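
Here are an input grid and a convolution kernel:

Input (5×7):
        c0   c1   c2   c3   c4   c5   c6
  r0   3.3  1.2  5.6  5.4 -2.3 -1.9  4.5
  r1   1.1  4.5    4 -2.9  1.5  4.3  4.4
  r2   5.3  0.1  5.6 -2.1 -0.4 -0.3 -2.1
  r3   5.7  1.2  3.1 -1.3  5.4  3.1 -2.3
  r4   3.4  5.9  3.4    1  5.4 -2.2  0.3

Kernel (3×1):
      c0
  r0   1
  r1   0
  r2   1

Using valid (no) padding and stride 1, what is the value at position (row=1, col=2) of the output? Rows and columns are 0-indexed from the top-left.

The receptive field on the input at this output position is [4 / 5.6 / 3.1]. Elementwise product with the kernel and sum: 4·1 + 3.1·1.

7.1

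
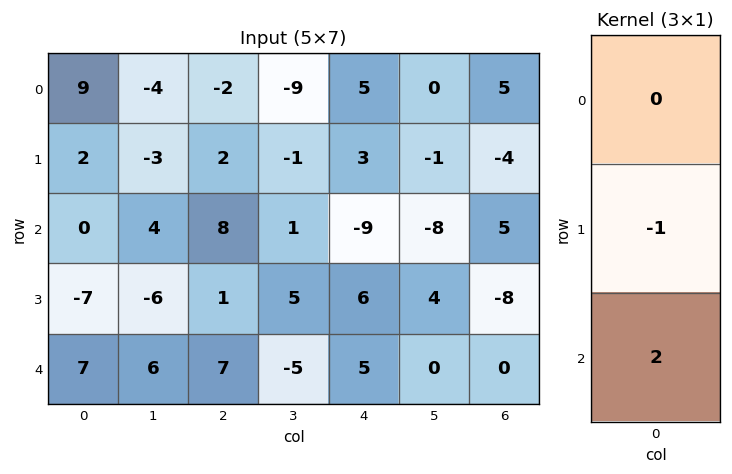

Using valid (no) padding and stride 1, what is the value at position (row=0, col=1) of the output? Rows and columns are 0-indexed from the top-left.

11

The receptive field on the input at this output position is [-4 / -3 / 4]. Elementwise product with the kernel and sum: -3·-1 + 4·2.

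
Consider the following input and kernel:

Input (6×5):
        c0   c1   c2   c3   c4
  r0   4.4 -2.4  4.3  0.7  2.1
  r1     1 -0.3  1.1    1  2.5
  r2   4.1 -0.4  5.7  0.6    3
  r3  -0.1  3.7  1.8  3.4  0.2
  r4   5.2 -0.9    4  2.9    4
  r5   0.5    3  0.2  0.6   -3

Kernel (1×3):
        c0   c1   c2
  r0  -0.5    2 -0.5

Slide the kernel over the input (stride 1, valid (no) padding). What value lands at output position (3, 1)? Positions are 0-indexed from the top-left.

0.05

The receptive field on the input at this output position is [3.7 1.8 3.4]. Elementwise product with the kernel and sum: 3.7·-0.5 + 1.8·2 + 3.4·-0.5.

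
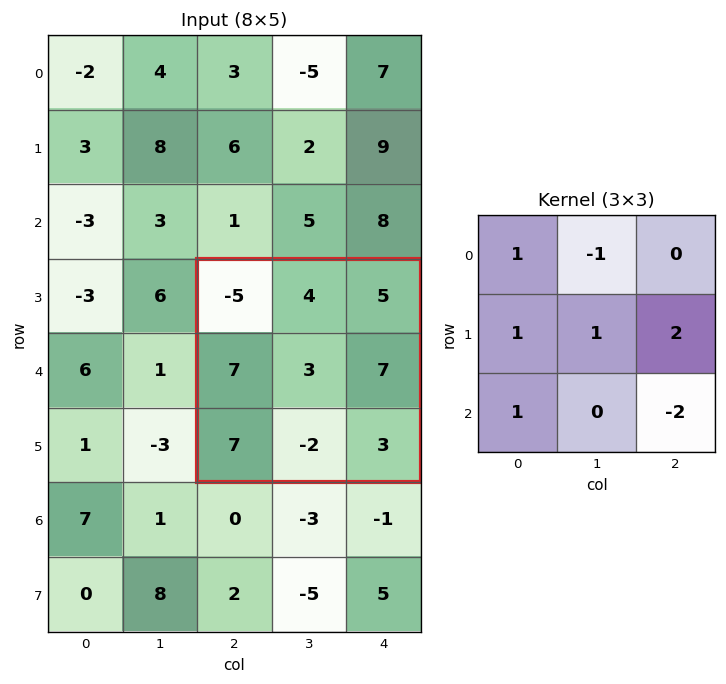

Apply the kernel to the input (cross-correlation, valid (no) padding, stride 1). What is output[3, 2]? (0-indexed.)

The receptive field on the input at this output position is [-5 4 5 / 7 3 7 / 7 -2 3]. Elementwise product with the kernel and sum: -5·1 + 4·-1 + 7·1 + 3·1 + 7·2 + 7·1 + 3·-2.

16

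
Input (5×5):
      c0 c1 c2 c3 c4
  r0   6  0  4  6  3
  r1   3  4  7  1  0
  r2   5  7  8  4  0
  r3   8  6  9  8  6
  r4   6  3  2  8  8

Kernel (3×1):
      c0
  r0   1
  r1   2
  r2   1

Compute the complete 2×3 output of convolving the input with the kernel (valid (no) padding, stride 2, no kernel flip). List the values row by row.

Output[0,0]: The receptive field on the input at this output position is [6 / 3 / 5]. Elementwise product with the kernel and sum: 6·1 + 3·2 + 5·1.
Output[0,1]: The receptive field on the input at this output position is [4 / 7 / 8]. Elementwise product with the kernel and sum: 4·1 + 7·2 + 8·1.

17 26 3
27 28 20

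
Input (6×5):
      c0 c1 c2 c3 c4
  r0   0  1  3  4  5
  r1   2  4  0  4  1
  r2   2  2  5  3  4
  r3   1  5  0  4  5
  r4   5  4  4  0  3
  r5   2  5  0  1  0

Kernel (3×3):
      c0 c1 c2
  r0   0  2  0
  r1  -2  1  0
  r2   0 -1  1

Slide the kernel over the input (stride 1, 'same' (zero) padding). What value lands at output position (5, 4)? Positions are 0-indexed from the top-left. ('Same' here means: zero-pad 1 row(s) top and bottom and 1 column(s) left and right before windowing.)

4

The receptive field on the zero-padded input at this output position is [0 3 0 / 1 0 0 / 0 0 0]. Elementwise product with the kernel and sum: 3·2 + 1·-2 + 0·1 + 0·-1 + 0·1.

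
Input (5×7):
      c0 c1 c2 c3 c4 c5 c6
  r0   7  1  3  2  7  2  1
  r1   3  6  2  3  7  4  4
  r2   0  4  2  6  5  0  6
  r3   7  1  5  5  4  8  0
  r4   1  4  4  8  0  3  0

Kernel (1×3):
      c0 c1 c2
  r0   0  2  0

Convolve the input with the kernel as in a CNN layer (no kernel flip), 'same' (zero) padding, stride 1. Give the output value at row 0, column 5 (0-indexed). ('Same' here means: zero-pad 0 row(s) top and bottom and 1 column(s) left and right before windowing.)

The receptive field on the zero-padded input at this output position is [7 2 1]. Elementwise product with the kernel and sum: 2·2.

4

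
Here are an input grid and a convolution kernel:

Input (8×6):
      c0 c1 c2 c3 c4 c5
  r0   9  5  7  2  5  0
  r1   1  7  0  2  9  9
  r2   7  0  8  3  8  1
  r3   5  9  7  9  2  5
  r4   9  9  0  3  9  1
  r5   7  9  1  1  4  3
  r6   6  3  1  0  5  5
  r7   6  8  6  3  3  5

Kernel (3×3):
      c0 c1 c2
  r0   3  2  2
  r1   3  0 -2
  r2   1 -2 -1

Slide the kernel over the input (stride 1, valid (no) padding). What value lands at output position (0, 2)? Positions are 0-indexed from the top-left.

11

The receptive field on the input at this output position is [7 2 5 / 0 2 9 / 8 3 8]. Elementwise product with the kernel and sum: 7·3 + 2·2 + 5·2 + 0·3 + 9·-2 + 8·1 + 3·-2 + 8·-1.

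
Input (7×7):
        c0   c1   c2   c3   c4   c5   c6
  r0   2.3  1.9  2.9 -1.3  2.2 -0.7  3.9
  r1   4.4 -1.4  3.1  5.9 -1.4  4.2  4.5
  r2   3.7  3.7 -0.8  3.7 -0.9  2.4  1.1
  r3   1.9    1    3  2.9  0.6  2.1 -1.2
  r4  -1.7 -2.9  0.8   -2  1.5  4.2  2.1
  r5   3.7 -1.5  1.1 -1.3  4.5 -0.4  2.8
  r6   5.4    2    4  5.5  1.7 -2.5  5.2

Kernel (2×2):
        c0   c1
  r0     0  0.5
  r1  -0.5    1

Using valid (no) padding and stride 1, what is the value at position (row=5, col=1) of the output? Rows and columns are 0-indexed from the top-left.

3.55

The receptive field on the input at this output position is [-1.5 1.1 / 2 4]. Elementwise product with the kernel and sum: 1.1·0.5 + 2·-0.5 + 4·1.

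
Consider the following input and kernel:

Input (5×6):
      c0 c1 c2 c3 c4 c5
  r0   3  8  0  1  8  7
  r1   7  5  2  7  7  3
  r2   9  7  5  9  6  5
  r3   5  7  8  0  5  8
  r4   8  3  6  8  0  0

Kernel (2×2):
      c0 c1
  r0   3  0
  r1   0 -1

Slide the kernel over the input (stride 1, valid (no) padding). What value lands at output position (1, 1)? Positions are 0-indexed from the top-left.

The receptive field on the input at this output position is [5 2 / 7 5]. Elementwise product with the kernel and sum: 5·3 + 5·-1.

10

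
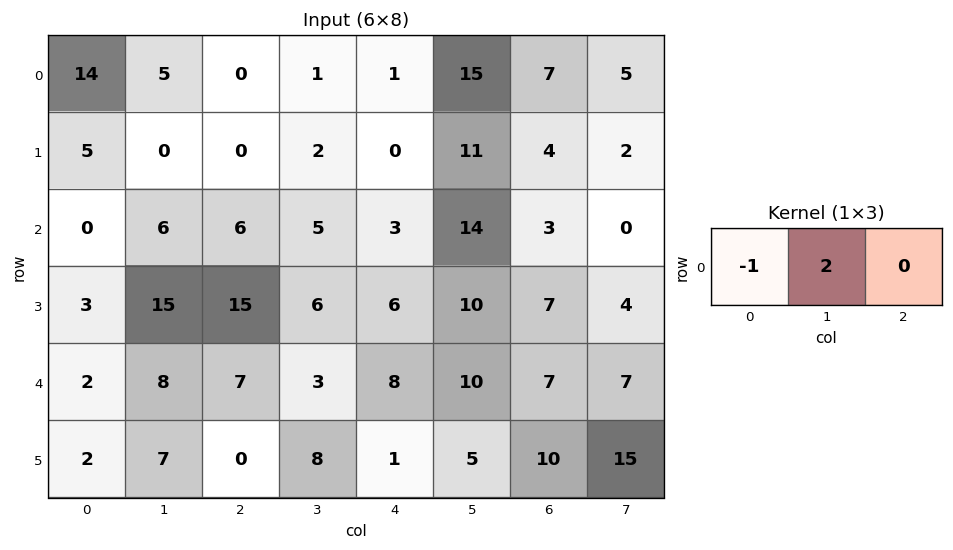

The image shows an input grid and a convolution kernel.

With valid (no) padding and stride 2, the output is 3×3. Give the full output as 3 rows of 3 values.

-4 2 29
12 4 25
14 -1 12

Output[0,0]: The receptive field on the input at this output position is [14 5 0]. Elementwise product with the kernel and sum: 14·-1 + 5·2.
Output[0,1]: The receptive field on the input at this output position is [0 1 1]. Elementwise product with the kernel and sum: 0·-1 + 1·2.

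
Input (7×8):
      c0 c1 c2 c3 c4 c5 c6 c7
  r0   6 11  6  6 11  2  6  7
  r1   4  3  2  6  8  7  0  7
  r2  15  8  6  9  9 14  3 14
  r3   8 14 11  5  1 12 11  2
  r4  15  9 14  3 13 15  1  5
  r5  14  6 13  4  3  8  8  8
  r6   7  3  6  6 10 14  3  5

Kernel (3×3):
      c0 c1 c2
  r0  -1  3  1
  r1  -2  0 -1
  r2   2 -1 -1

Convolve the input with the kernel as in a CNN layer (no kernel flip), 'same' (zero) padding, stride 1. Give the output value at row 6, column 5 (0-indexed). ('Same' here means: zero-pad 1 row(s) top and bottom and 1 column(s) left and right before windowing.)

The receptive field on the zero-padded input at this output position is [3 8 8 / 10 14 3 / 0 0 0]. Elementwise product with the kernel and sum: 3·-1 + 8·3 + 8·1 + 10·-2 + 3·-1 + 0·2 + 0·-1 + 0·-1.

6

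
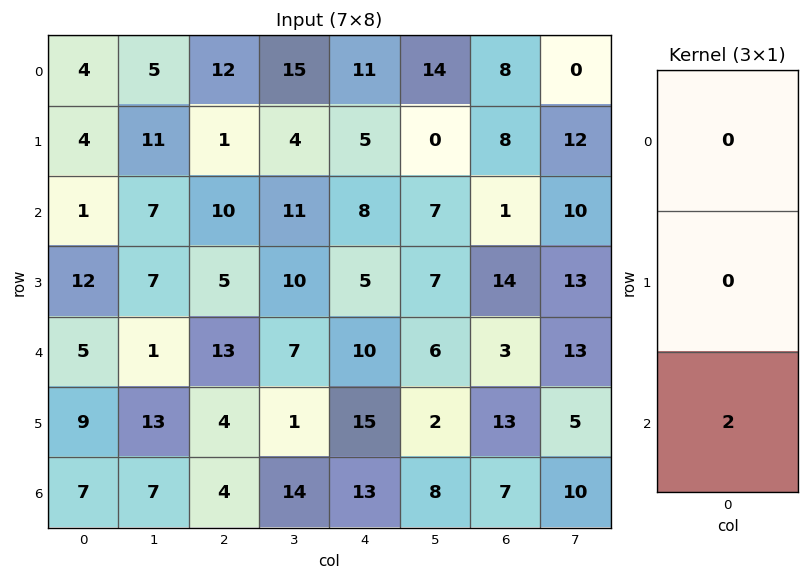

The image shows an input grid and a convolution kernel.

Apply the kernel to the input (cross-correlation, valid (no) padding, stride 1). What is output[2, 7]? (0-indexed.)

26

The receptive field on the input at this output position is [10 / 13 / 13]. Elementwise product with the kernel and sum: 13·2.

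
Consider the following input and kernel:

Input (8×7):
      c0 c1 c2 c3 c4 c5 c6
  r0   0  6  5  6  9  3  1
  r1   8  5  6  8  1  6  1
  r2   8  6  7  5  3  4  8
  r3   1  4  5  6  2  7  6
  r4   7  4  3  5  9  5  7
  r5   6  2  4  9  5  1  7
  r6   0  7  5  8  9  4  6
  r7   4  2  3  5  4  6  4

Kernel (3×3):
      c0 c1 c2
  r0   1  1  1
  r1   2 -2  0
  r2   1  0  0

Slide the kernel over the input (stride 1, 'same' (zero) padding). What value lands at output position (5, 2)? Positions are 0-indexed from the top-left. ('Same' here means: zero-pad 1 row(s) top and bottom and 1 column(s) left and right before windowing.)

15

The receptive field on the zero-padded input at this output position is [4 3 5 / 2 4 9 / 7 5 8]. Elementwise product with the kernel and sum: 4·1 + 3·1 + 5·1 + 2·2 + 4·-2 + 7·1.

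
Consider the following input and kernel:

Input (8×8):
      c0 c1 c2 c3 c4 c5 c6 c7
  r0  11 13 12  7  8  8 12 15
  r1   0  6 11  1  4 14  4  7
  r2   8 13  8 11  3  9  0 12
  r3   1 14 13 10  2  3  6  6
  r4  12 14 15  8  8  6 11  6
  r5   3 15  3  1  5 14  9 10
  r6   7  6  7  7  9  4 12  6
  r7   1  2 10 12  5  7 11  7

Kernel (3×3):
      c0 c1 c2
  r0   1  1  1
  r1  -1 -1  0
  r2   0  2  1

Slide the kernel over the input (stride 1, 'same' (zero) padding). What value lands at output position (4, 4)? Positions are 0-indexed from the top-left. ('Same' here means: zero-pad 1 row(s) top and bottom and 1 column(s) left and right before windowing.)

23

The receptive field on the zero-padded input at this output position is [10 2 3 / 8 8 6 / 1 5 14]. Elementwise product with the kernel and sum: 10·1 + 2·1 + 3·1 + 8·-1 + 8·-1 + 5·2 + 14·1.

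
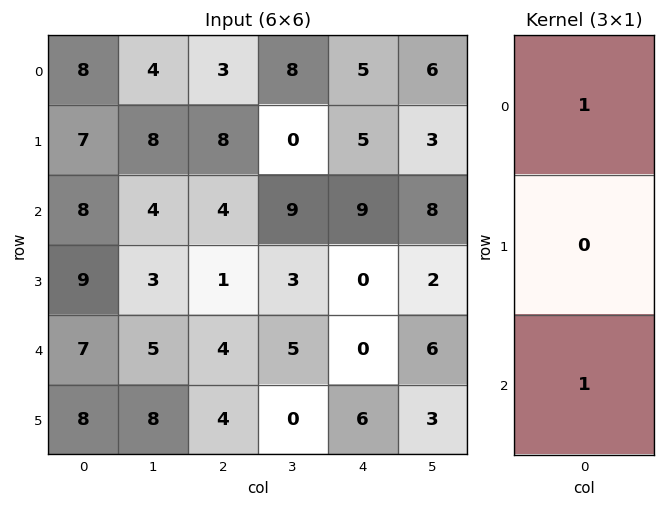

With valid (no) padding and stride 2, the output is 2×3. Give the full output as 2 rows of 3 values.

Output[0,0]: The receptive field on the input at this output position is [8 / 7 / 8]. Elementwise product with the kernel and sum: 8·1 + 8·1.
Output[0,1]: The receptive field on the input at this output position is [3 / 8 / 4]. Elementwise product with the kernel and sum: 3·1 + 4·1.

16 7 14
15 8 9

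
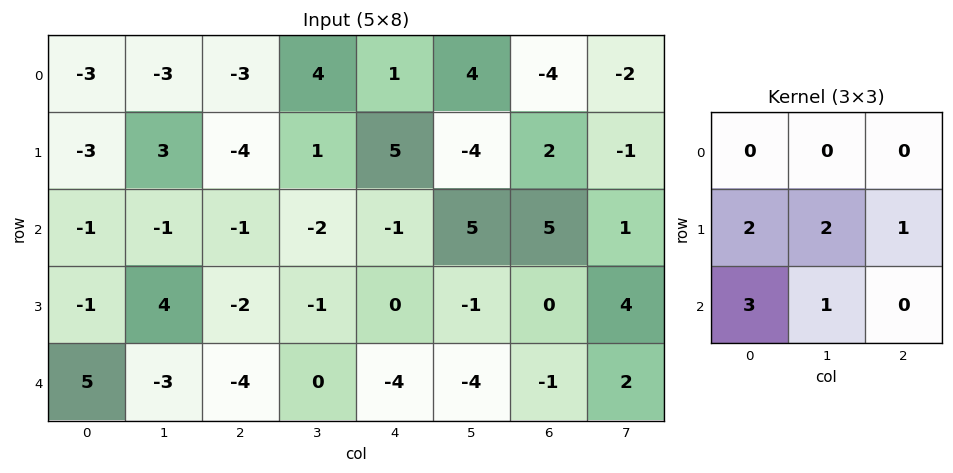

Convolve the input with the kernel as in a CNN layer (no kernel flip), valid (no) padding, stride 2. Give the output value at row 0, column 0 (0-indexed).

-8

The receptive field on the input at this output position is [-3 -3 -3 / -3 3 -4 / -1 -1 -1]. Elementwise product with the kernel and sum: -3·2 + 3·2 + -4·1 + -1·3 + -1·1.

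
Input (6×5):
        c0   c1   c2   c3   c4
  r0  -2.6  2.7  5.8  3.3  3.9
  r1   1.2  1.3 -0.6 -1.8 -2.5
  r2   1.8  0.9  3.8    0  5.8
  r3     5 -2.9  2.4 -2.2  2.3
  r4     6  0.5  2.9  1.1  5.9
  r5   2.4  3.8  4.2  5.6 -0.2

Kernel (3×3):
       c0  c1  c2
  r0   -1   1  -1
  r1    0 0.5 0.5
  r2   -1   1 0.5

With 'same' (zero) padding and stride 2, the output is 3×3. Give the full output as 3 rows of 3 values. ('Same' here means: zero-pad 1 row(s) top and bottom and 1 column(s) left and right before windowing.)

1.9 1.75 1.25
4.8 6 6.7
15.45 12.7 1.65

Output[0,0]: The receptive field on the zero-padded input at this output position is [0 0 0 / 0 -2.6 2.7 / 0 1.2 1.3]. Elementwise product with the kernel and sum: 0·-1 + 0·1 + 0·-1 + -2.6·0.5 + 2.7·0.5 + 0·-1 + 1.2·1 + 1.3·0.5.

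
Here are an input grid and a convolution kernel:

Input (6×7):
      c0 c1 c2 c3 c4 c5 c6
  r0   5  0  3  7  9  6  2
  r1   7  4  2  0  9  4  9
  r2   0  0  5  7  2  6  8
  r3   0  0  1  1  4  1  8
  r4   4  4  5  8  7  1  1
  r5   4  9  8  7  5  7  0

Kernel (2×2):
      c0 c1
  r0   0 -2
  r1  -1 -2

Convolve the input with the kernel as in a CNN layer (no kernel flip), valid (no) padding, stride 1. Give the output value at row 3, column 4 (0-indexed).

The receptive field on the input at this output position is [4 1 / 7 1]. Elementwise product with the kernel and sum: 1·-2 + 7·-1 + 1·-2.

-11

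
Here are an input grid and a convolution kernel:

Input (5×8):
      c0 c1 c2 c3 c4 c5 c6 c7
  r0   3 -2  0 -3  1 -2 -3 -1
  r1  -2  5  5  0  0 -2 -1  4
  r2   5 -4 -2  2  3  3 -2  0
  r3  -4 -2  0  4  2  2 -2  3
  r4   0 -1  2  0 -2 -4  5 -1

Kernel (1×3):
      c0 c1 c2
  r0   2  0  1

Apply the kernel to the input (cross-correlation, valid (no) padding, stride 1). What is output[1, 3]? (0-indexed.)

-2

The receptive field on the input at this output position is [0 0 -2]. Elementwise product with the kernel and sum: 0·2 + -2·1.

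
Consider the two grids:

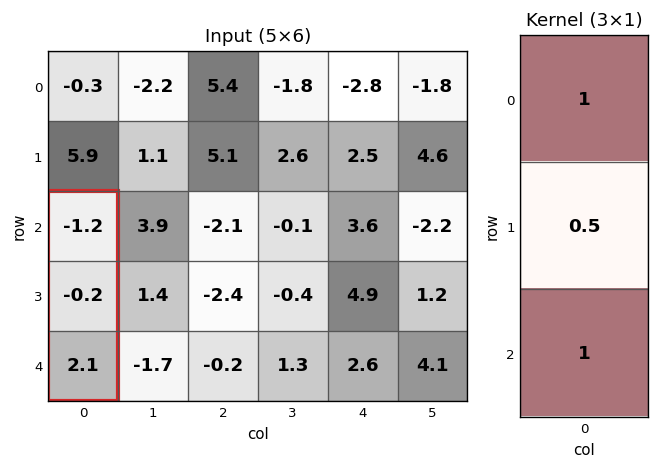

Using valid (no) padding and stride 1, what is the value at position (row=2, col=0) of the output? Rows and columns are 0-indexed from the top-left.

0.8

The receptive field on the input at this output position is [-1.2 / -0.2 / 2.1]. Elementwise product with the kernel and sum: -1.2·1 + -0.2·0.5 + 2.1·1.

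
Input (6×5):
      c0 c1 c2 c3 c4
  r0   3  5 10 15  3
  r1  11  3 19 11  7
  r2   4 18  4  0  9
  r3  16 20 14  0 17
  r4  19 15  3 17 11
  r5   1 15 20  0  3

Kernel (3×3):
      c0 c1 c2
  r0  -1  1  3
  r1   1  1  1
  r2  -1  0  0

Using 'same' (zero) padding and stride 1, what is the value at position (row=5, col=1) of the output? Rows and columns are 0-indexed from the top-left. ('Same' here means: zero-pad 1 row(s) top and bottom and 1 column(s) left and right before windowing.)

The receptive field on the zero-padded input at this output position is [19 15 3 / 1 15 20 / 0 0 0]. Elementwise product with the kernel and sum: 19·-1 + 15·1 + 3·3 + 1·1 + 15·1 + 20·1 + 0·-1.

41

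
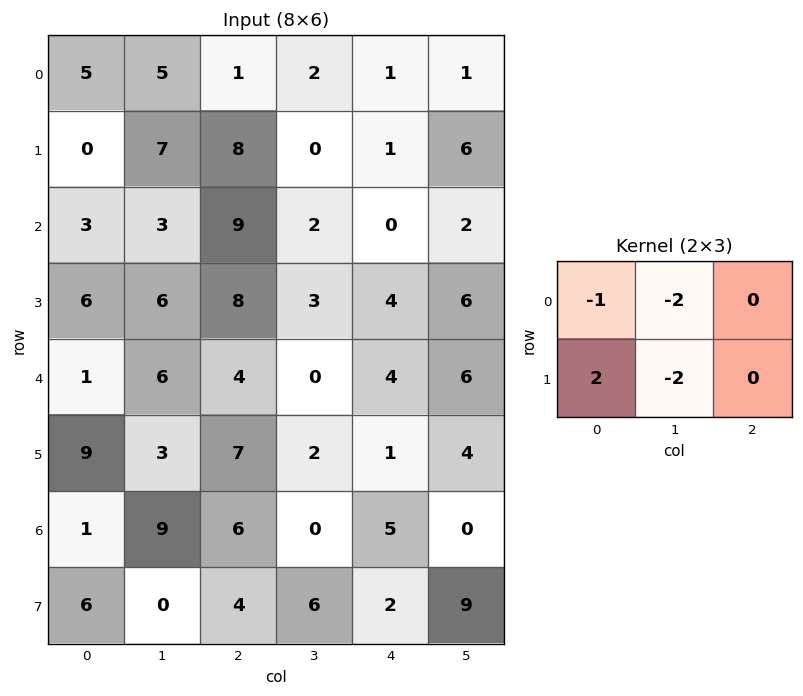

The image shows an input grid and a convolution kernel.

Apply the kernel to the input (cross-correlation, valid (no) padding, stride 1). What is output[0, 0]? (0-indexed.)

The receptive field on the input at this output position is [5 5 1 / 0 7 8]. Elementwise product with the kernel and sum: 5·-1 + 5·-2 + 0·2 + 7·-2.

-29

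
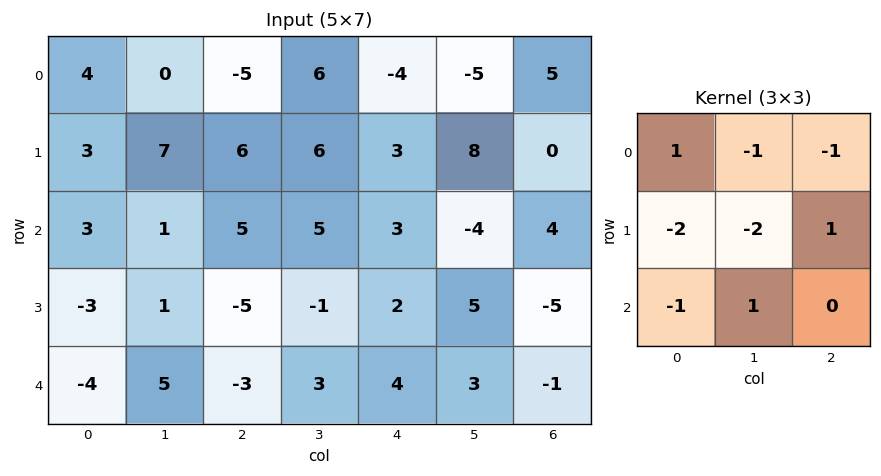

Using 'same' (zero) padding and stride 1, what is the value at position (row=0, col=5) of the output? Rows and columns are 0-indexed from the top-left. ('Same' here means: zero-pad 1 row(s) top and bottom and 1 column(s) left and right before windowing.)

28

The receptive field on the zero-padded input at this output position is [0 0 0 / -4 -5 5 / 3 8 0]. Elementwise product with the kernel and sum: 0·1 + 0·-1 + 0·-1 + -4·-2 + -5·-2 + 5·1 + 3·-1 + 8·1.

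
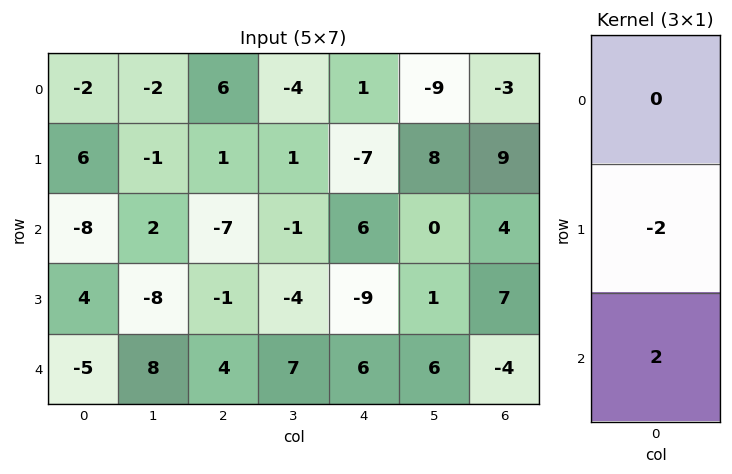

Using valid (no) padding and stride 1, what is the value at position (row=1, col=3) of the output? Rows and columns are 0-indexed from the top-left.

-6

The receptive field on the input at this output position is [1 / -1 / -4]. Elementwise product with the kernel and sum: -1·-2 + -4·2.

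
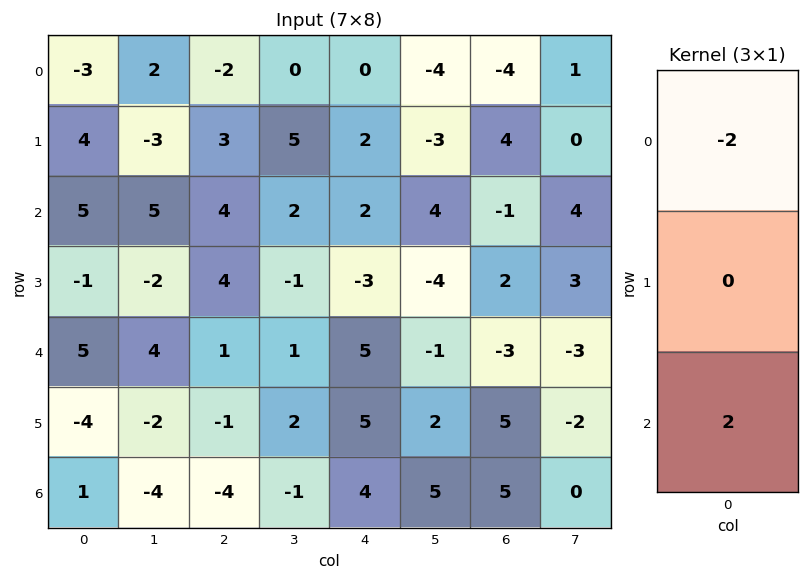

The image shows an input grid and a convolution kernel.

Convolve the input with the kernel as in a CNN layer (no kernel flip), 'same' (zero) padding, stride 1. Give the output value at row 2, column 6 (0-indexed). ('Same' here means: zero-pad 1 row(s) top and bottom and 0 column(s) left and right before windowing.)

-4

The receptive field on the zero-padded input at this output position is [4 / -1 / 2]. Elementwise product with the kernel and sum: 4·-2 + 2·2.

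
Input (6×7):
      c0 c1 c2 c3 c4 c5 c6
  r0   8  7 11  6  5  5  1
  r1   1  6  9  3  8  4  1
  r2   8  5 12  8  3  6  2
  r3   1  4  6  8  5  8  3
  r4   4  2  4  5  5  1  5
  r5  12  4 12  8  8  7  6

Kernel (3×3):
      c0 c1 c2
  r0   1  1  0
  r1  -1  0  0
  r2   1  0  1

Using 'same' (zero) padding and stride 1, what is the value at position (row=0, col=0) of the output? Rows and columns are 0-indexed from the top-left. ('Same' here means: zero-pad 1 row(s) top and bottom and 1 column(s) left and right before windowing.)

6

The receptive field on the zero-padded input at this output position is [0 0 0 / 0 8 7 / 0 1 6]. Elementwise product with the kernel and sum: 0·1 + 0·1 + 0·-1 + 0·1 + 6·1.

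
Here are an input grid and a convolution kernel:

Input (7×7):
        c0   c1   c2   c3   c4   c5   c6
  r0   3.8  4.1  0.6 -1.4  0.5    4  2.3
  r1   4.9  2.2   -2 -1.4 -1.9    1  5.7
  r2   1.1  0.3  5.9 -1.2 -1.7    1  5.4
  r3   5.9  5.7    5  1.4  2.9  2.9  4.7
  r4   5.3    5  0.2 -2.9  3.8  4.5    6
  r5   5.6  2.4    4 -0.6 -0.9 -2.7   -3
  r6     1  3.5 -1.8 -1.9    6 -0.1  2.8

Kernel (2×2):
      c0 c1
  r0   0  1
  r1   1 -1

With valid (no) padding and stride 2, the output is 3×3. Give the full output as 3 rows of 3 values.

6.8 -2 1.1
0.5 2.4 1
8.2 1.7 6.3

Output[0,0]: The receptive field on the input at this output position is [3.8 4.1 / 4.9 2.2]. Elementwise product with the kernel and sum: 4.1·1 + 4.9·1 + 2.2·-1.
Output[0,1]: The receptive field on the input at this output position is [0.6 -1.4 / -2 -1.4]. Elementwise product with the kernel and sum: -1.4·1 + -2·1 + -1.4·-1.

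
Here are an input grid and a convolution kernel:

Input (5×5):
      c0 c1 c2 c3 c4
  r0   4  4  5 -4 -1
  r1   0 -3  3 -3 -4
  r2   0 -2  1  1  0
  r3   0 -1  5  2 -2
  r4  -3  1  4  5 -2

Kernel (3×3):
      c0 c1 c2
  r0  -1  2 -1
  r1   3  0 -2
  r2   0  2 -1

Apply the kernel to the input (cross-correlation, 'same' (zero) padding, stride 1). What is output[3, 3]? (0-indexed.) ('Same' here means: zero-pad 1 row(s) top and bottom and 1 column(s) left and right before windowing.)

32

The receptive field on the zero-padded input at this output position is [1 1 0 / 5 2 -2 / 4 5 -2]. Elementwise product with the kernel and sum: 1·-1 + 1·2 + 0·-1 + 5·3 + -2·-2 + 5·2 + -2·-1.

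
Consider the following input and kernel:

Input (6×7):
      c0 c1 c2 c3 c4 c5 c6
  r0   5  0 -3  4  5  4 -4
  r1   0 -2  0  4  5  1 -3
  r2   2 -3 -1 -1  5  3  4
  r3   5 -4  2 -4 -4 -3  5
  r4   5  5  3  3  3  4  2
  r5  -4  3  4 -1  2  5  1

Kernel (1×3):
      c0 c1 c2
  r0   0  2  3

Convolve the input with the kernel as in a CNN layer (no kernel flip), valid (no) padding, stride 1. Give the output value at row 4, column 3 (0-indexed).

The receptive field on the input at this output position is [3 3 4]. Elementwise product with the kernel and sum: 3·2 + 4·3.

18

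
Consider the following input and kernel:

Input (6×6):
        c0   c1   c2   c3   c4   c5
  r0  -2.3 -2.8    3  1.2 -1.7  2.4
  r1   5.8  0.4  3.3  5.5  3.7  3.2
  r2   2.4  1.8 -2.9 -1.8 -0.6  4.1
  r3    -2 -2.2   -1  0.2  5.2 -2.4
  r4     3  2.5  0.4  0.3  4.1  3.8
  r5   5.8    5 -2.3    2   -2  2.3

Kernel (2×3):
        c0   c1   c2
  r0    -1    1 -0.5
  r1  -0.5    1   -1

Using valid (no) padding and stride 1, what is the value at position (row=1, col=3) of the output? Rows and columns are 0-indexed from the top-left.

-7.2

The receptive field on the input at this output position is [5.5 3.7 3.2 / -1.8 -0.6 4.1]. Elementwise product with the kernel and sum: 5.5·-1 + 3.7·1 + 3.2·-0.5 + -1.8·-0.5 + -0.6·1 + 4.1·-1.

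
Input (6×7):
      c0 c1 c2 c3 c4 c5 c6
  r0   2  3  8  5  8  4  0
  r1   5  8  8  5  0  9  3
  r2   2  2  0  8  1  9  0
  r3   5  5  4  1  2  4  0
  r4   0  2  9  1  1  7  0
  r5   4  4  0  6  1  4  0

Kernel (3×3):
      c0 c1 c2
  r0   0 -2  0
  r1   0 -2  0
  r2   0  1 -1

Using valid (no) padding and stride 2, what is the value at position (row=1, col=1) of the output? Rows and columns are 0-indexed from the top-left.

The receptive field on the input at this output position is [0 8 1 / 4 1 2 / 9 1 1]. Elementwise product with the kernel and sum: 8·-2 + 1·-2 + 1·1 + 1·-1.

-18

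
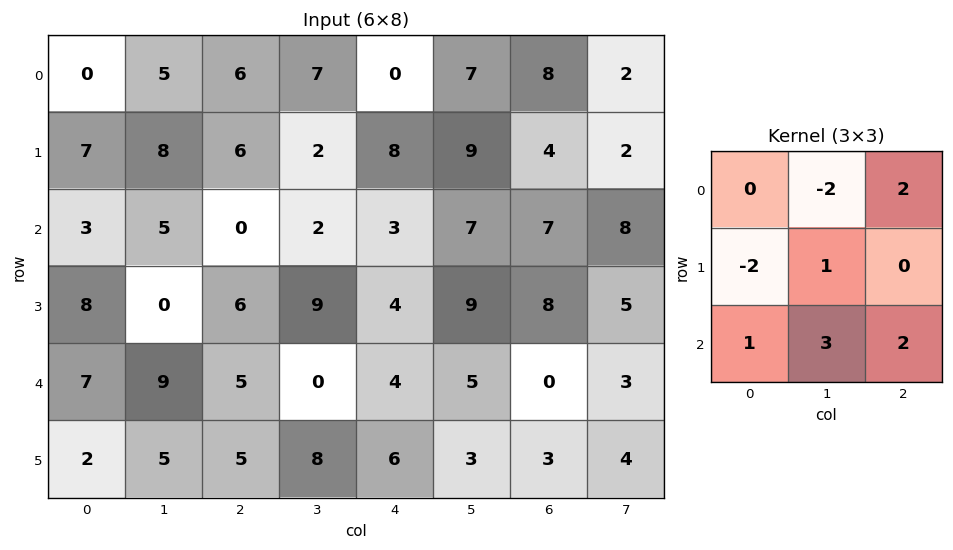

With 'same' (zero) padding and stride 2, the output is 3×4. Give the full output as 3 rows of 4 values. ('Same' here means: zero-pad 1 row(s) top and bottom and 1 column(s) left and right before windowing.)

Output[0,0]: The receptive field on the zero-padded input at this output position is [0 0 0 / 0 0 5 / 0 7 8]. Elementwise product with the kernel and sum: 0·-2 + 0·2 + 0·-2 + 0·1 + 0·1 + 7·3 + 8·2.

37 26 30 19
29 18 40 32
7 29 46 4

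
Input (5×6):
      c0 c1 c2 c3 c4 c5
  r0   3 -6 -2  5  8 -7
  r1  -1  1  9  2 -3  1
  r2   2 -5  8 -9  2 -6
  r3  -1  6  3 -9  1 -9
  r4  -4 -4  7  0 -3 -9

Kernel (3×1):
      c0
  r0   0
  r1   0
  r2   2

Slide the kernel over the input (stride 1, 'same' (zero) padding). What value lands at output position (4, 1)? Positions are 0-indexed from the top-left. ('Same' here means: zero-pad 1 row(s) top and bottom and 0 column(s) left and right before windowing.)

The receptive field on the zero-padded input at this output position is [6 / -4 / 0]. Elementwise product with the kernel and sum: 0·2.

0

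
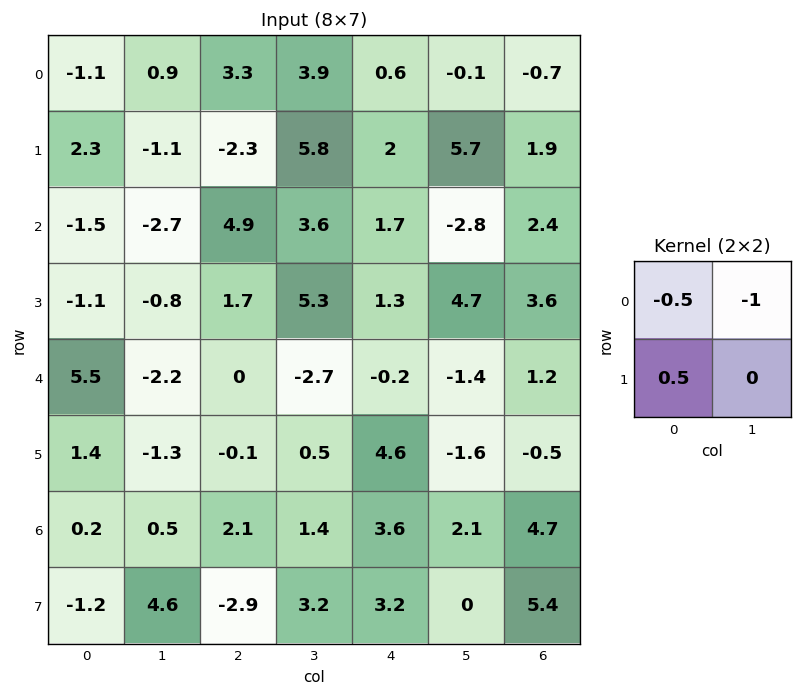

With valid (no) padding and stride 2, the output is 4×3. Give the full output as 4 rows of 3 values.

0.8 -6.7 0.8
2.9 -5.2 2.6
0.15 2.65 3.8
-1.2 -3.9 -2.3

Output[0,0]: The receptive field on the input at this output position is [-1.1 0.9 / 2.3 -1.1]. Elementwise product with the kernel and sum: -1.1·-0.5 + 0.9·-1 + 2.3·0.5.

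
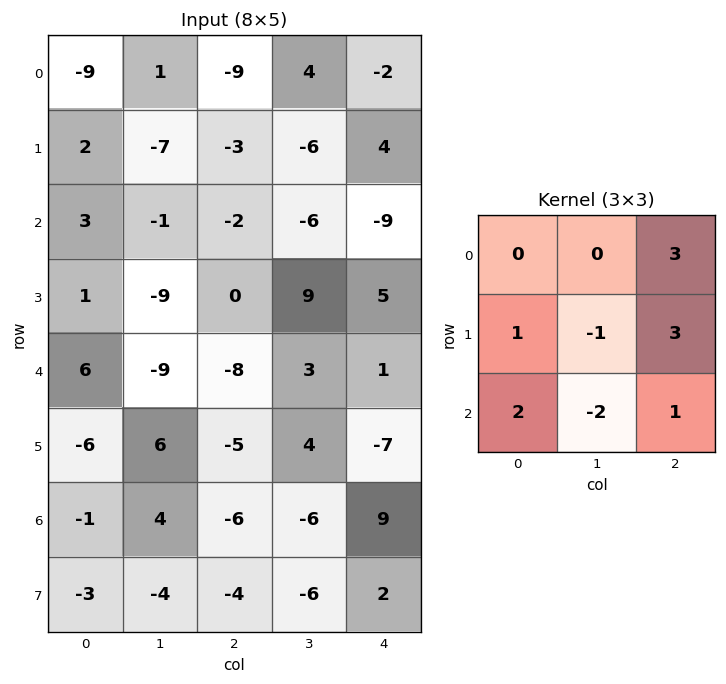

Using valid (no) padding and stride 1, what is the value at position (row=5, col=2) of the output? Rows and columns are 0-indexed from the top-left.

The receptive field on the input at this output position is [-5 4 -7 / -6 -6 9 / -4 -6 2]. Elementwise product with the kernel and sum: -7·3 + -6·1 + -6·-1 + 9·3 + -4·2 + -6·-2 + 2·1.

12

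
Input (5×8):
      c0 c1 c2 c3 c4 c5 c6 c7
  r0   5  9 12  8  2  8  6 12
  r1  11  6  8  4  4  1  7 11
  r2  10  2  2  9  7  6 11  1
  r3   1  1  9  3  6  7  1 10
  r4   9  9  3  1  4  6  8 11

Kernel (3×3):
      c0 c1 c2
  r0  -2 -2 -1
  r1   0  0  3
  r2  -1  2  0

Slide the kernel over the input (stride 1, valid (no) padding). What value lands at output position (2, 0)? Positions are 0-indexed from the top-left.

10

The receptive field on the input at this output position is [10 2 2 / 1 1 9 / 9 9 3]. Elementwise product with the kernel and sum: 10·-2 + 2·-2 + 2·-1 + 9·3 + 9·-1 + 9·2.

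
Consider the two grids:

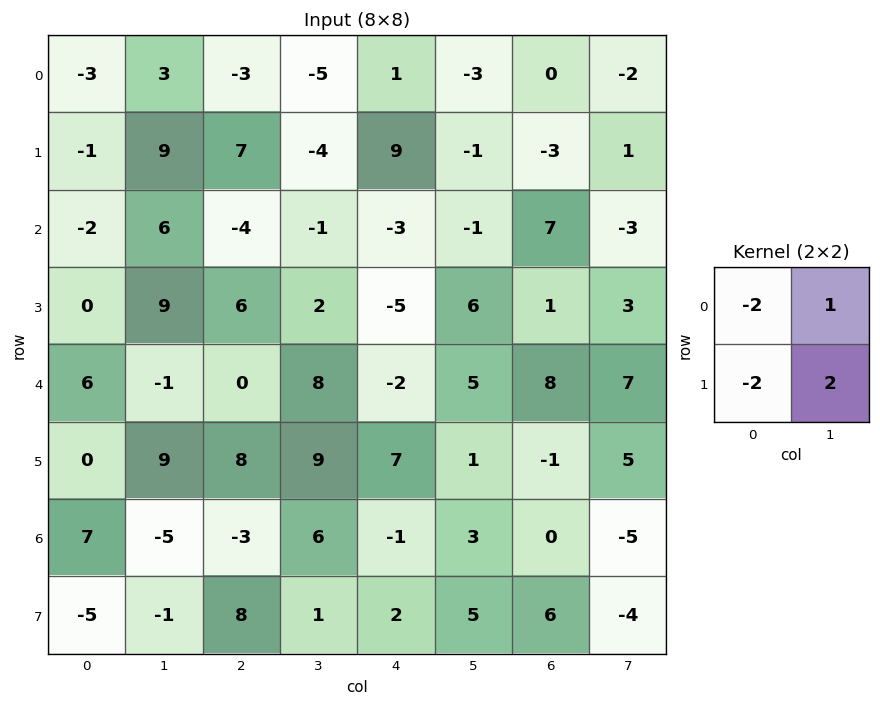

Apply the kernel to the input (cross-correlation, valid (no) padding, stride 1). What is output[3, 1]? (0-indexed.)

The receptive field on the input at this output position is [9 6 / -1 0]. Elementwise product with the kernel and sum: 9·-2 + 6·1 + -1·-2 + 0·2.

-10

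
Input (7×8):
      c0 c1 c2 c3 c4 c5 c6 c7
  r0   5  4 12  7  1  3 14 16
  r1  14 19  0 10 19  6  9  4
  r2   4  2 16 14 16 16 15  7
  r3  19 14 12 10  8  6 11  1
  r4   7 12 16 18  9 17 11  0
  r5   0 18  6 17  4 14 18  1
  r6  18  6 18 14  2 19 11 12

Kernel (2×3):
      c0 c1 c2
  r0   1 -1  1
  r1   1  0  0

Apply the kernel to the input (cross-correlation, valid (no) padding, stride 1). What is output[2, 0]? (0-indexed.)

The receptive field on the input at this output position is [4 2 16 / 19 14 12]. Elementwise product with the kernel and sum: 4·1 + 2·-1 + 16·1 + 19·1.

37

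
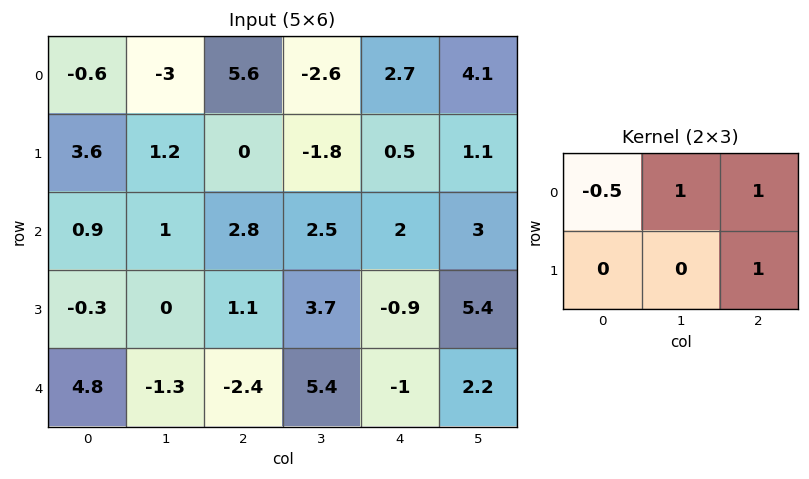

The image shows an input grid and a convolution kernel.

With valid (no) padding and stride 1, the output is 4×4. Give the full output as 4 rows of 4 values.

2.9 2.7 -2.2 9.2
2.2 0.1 0.7 5.5
4.45 8.5 2.2 9.15
-1.15 10.2 1.25 4.85

Output[0,0]: The receptive field on the input at this output position is [-0.6 -3 5.6 / 3.6 1.2 0]. Elementwise product with the kernel and sum: -0.6·-0.5 + -3·1 + 5.6·1 + 0·1.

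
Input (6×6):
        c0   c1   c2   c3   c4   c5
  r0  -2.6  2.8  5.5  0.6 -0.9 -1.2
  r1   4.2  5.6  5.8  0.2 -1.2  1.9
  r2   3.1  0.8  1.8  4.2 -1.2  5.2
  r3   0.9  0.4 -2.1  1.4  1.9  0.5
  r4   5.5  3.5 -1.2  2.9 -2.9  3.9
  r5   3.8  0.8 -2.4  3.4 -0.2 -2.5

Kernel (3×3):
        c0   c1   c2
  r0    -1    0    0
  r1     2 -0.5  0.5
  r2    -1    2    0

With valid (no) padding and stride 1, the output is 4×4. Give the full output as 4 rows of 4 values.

Output[0,0]: The receptive field on the input at this output position is [-2.6 2.8 5.5 / 4.2 5.6 5.8 / 3.1 0.8 1.8]. Elementwise product with the kernel and sum: -2.6·-1 + 4.2·2 + 5.6·-0.5 + 5.8·0.5 + 3.1·-1 + 0.8·2.

9.6 8.4 12 -5.25
2.4 -7.4 0 13.8
-1.05 -4.15 1.25 -10.8
5.55 3.05 6 4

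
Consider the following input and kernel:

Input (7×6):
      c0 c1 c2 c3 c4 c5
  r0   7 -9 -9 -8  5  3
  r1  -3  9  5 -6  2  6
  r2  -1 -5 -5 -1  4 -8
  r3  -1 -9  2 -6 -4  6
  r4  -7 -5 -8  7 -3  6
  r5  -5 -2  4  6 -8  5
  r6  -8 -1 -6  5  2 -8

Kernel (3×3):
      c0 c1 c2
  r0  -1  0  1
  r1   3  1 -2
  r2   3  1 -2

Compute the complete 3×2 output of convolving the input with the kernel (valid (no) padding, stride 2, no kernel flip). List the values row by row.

Output[0,0]: The receptive field on the input at this output position is [7 -9 -9 / -3 9 5 / -1 -5 -5]. Elementwise product with the kernel and sum: 7·-1 + -9·1 + -3·3 + 9·1 + 5·-2 + -1·3 + -5·1 + -5·-2.

-24 -5
-30 6
-39 22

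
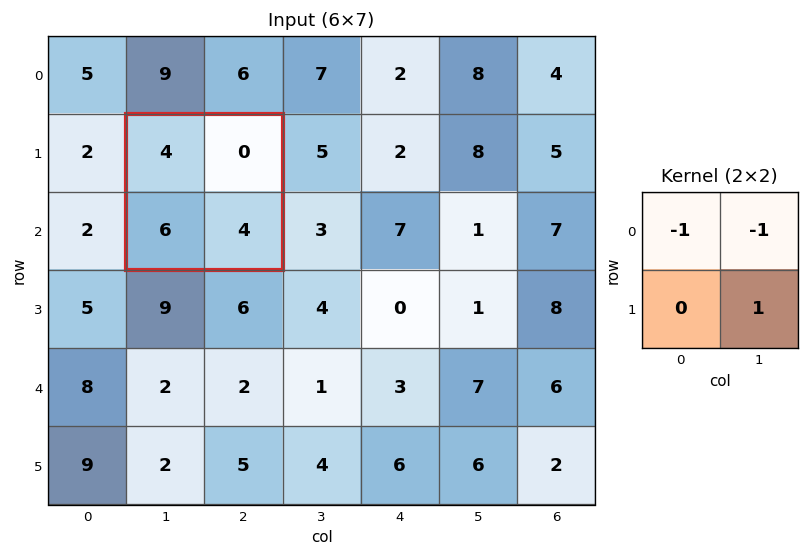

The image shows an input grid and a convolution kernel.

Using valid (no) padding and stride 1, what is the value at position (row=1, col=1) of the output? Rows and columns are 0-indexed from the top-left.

0

The receptive field on the input at this output position is [4 0 / 6 4]. Elementwise product with the kernel and sum: 4·-1 + 0·-1 + 4·1.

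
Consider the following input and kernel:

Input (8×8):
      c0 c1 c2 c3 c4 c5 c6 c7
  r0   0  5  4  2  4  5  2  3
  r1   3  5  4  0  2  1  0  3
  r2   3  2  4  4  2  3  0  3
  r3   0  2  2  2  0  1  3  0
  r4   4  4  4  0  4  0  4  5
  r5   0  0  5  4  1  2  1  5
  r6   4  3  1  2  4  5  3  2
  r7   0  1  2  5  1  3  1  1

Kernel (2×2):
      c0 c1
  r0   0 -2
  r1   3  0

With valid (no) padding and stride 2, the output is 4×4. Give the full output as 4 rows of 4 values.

-1 8 -4 -6
-4 -2 -6 3
-8 15 3 -7
-6 2 -7 -1

Output[0,0]: The receptive field on the input at this output position is [0 5 / 3 5]. Elementwise product with the kernel and sum: 5·-2 + 3·3.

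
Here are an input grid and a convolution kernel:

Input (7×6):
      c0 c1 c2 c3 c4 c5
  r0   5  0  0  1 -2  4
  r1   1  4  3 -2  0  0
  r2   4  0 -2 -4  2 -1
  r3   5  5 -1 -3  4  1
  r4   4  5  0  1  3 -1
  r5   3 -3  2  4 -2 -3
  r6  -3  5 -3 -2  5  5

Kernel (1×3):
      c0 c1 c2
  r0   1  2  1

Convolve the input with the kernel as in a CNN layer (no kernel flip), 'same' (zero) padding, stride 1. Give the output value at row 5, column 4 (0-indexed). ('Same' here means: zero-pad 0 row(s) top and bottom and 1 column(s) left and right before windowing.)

The receptive field on the zero-padded input at this output position is [4 -2 -3]. Elementwise product with the kernel and sum: 4·1 + -2·2 + -3·1.

-3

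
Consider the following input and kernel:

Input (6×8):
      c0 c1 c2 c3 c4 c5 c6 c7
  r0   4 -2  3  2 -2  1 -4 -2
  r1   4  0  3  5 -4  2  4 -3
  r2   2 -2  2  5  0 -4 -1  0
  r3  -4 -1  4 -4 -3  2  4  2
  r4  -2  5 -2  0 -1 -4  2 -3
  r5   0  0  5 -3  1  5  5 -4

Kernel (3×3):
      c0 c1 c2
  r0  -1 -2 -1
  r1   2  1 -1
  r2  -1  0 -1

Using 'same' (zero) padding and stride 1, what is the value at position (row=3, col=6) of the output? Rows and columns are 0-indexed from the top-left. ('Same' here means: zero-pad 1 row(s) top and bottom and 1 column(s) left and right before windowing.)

The receptive field on the zero-padded input at this output position is [-4 -1 0 / 2 4 2 / -4 2 -3]. Elementwise product with the kernel and sum: -4·-1 + -1·-2 + 0·-1 + 2·2 + 4·1 + 2·-1 + -4·-1 + -3·-1.

19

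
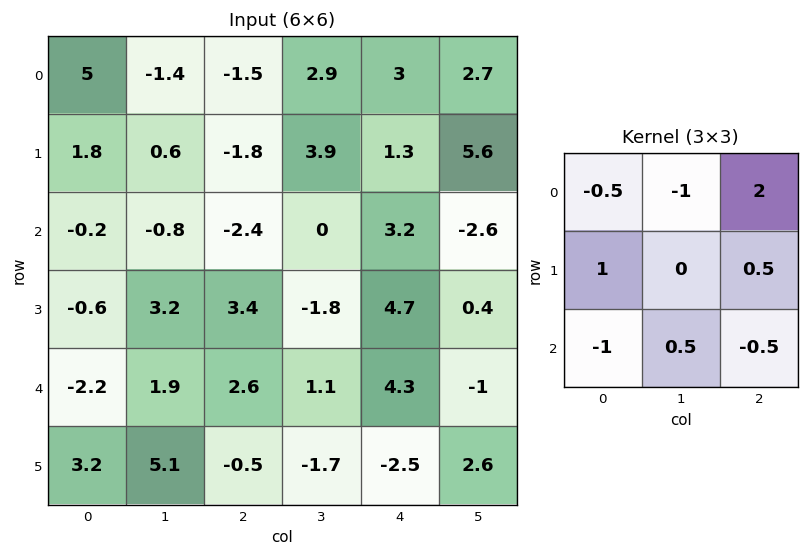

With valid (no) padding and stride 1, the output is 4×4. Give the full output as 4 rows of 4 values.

-2.2 10.15 3.5 10.55
-6 7.9 -7.85 10.6
-0.95 3.95 9.15 -8.45
2.6 -10.65 15.15 -3.25

Output[0,0]: The receptive field on the input at this output position is [5 -1.4 -1.5 / 1.8 0.6 -1.8 / -0.2 -0.8 -2.4]. Elementwise product with the kernel and sum: 5·-0.5 + -1.4·-1 + -1.5·2 + 1.8·1 + -1.8·0.5 + -0.2·-1 + -0.8·0.5 + -2.4·-0.5.
Output[0,1]: The receptive field on the input at this output position is [-1.4 -1.5 2.9 / 0.6 -1.8 3.9 / -0.8 -2.4 0]. Elementwise product with the kernel and sum: -1.4·-0.5 + -1.5·-1 + 2.9·2 + 0.6·1 + 3.9·0.5 + -0.8·-1 + -2.4·0.5 + 0·-0.5.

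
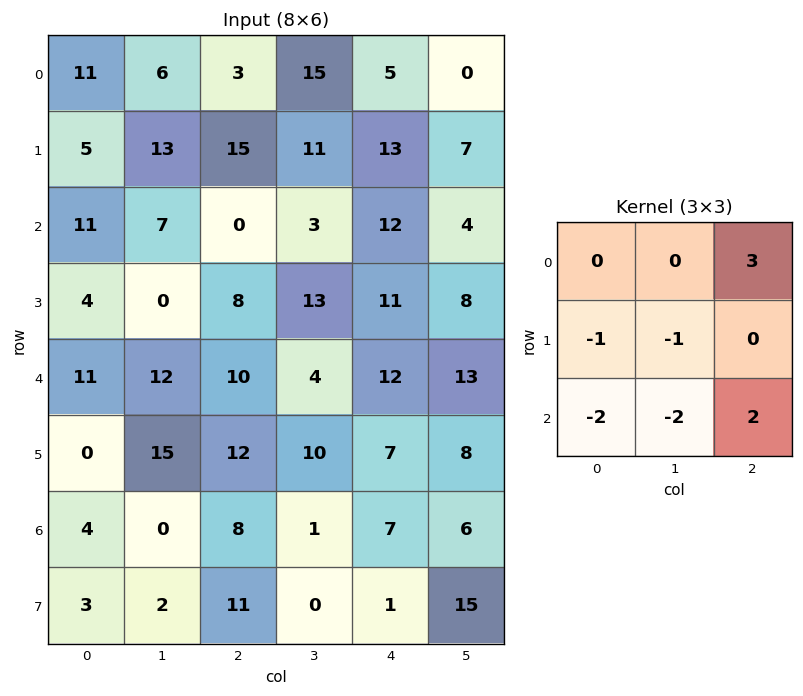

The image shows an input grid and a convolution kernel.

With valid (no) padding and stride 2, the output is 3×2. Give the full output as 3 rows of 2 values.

Output[0,0]: The receptive field on the input at this output position is [11 6 3 / 5 13 15 / 11 7 0]. Elementwise product with the kernel and sum: 3·3 + 5·-1 + 13·-1 + 11·-2 + 7·-2 + 0·2.

-45 7
-30 11
23 10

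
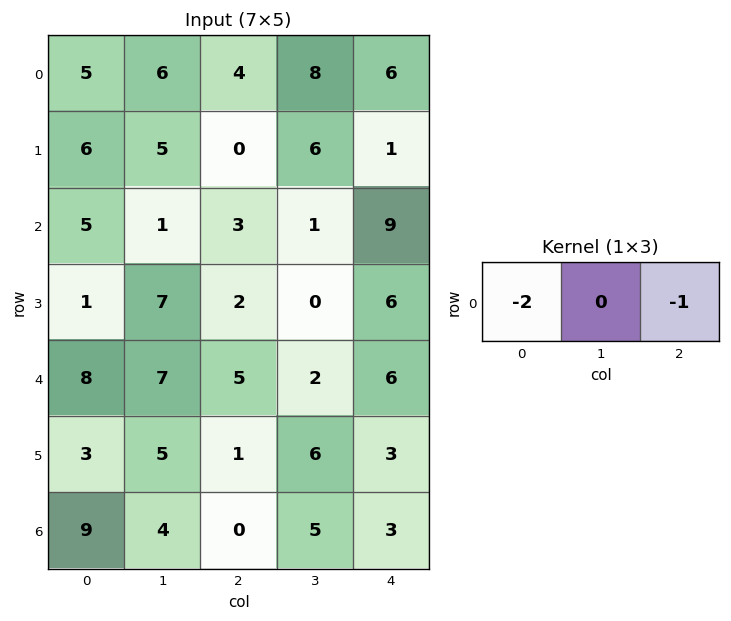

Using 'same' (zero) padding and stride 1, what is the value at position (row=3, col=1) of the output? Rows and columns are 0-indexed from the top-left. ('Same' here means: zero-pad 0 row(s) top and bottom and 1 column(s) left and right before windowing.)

-4

The receptive field on the zero-padded input at this output position is [1 7 2]. Elementwise product with the kernel and sum: 1·-2 + 2·-1.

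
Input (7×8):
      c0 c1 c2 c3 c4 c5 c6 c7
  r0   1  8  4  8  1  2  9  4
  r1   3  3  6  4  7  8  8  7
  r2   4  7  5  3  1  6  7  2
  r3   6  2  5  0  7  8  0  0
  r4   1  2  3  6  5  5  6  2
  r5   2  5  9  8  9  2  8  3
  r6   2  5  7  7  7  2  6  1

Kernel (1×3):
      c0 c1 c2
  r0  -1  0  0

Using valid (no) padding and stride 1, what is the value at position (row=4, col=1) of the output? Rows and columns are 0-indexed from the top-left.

The receptive field on the input at this output position is [2 3 6]. Elementwise product with the kernel and sum: 2·-1.

-2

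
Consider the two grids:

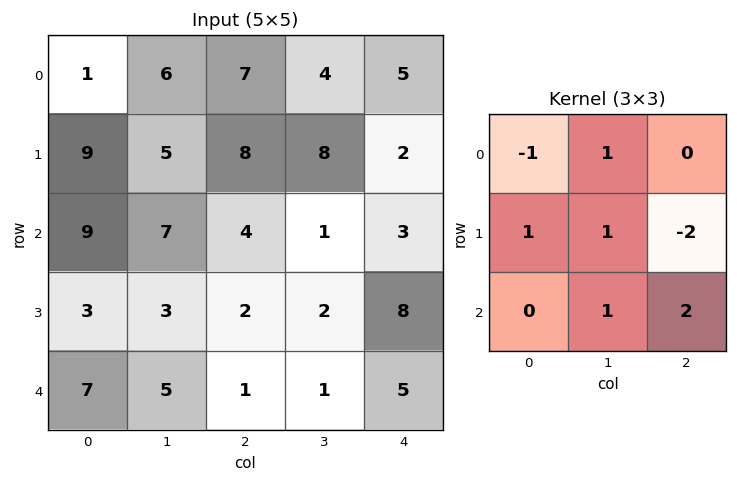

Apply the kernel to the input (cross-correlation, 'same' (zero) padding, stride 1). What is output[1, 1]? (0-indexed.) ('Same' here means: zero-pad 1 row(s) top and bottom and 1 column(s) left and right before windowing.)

18

The receptive field on the zero-padded input at this output position is [1 6 7 / 9 5 8 / 9 7 4]. Elementwise product with the kernel and sum: 1·-1 + 6·1 + 9·1 + 5·1 + 8·-2 + 7·1 + 4·2.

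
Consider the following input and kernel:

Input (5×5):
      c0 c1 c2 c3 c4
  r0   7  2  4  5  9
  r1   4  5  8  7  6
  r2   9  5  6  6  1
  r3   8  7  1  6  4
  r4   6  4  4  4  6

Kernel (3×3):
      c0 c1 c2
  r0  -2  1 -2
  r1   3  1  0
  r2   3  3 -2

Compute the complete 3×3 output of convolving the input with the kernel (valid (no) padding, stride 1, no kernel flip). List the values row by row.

Output[0,0]: The receptive field on the input at this output position is [7 2 4 / 4 5 8 / 9 5 6]. Elementwise product with the kernel and sum: 7·-2 + 2·1 + 4·-2 + 4·3 + 5·1 + 9·3 + 5·3 + 6·-2.

27 34 44
56 17 16
28 22 13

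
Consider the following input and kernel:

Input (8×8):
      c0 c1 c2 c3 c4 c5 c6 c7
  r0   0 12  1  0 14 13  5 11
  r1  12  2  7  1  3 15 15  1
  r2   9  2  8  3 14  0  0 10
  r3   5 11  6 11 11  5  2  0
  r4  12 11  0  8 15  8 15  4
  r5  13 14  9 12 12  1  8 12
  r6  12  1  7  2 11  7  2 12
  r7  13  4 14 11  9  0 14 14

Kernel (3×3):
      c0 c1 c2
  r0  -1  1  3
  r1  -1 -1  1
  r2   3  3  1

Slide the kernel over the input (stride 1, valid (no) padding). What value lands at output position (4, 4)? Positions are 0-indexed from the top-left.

The receptive field on the input at this output position is [15 8 15 / 12 1 8 / 11 7 2]. Elementwise product with the kernel and sum: 15·-1 + 8·1 + 15·3 + 12·-1 + 1·-1 + 8·1 + 11·3 + 7·3 + 2·1.

89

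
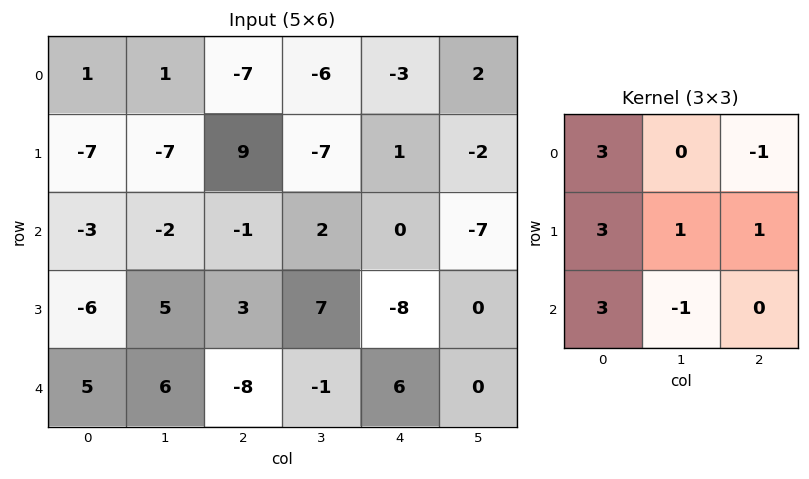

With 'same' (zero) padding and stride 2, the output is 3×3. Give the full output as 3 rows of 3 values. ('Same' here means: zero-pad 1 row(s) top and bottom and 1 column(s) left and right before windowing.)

9 -40 -41
8 -7 9
6 17 24

Output[0,0]: The receptive field on the zero-padded input at this output position is [0 0 0 / 0 1 1 / 0 -7 -7]. Elementwise product with the kernel and sum: 0·3 + 0·-1 + 0·3 + 1·1 + 1·1 + 0·3 + -7·-1.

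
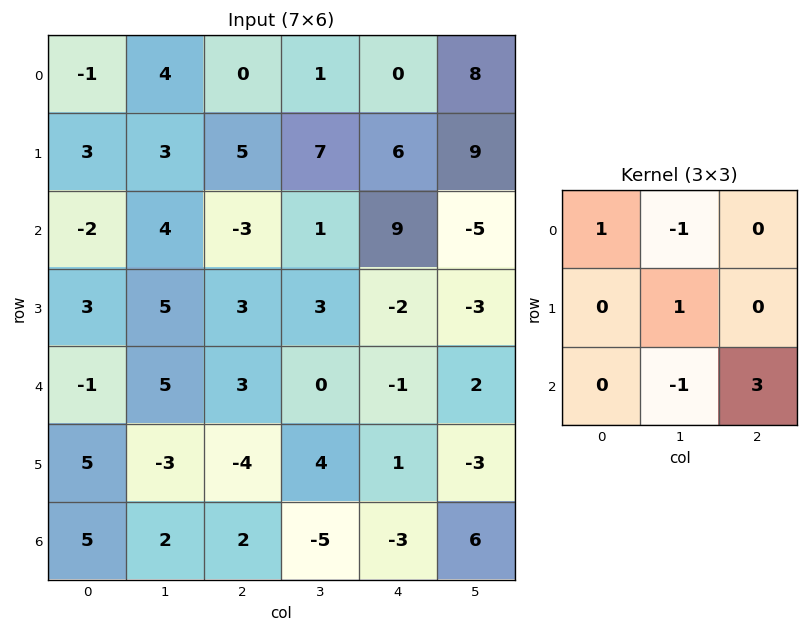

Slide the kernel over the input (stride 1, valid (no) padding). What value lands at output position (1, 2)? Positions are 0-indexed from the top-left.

The receptive field on the input at this output position is [5 7 6 / -3 1 9 / 3 3 -2]. Elementwise product with the kernel and sum: 5·1 + 7·-1 + 1·1 + 3·-1 + -2·3.

-10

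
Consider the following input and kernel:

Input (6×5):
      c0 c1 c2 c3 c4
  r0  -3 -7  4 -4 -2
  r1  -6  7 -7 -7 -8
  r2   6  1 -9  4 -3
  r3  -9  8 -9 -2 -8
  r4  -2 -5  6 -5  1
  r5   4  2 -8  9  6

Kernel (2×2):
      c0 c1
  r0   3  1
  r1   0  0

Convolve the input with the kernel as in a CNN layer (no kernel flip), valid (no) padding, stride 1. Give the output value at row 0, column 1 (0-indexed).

-17

The receptive field on the input at this output position is [-7 4 / 7 -7]. Elementwise product with the kernel and sum: -7·3 + 4·1.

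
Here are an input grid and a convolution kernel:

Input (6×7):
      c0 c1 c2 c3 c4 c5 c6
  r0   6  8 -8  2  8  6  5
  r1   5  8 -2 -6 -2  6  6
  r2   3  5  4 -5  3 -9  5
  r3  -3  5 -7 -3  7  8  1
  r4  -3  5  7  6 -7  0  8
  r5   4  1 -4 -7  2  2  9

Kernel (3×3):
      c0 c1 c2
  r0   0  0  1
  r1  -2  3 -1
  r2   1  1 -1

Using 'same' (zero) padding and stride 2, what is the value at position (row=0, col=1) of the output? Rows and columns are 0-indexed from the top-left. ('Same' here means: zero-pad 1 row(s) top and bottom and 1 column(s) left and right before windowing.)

The receptive field on the zero-padded input at this output position is [0 0 0 / 8 -8 2 / 8 -2 -6]. Elementwise product with the kernel and sum: 0·1 + 8·-2 + -8·3 + 2·-1 + 8·1 + -2·1 + -6·-1.

-30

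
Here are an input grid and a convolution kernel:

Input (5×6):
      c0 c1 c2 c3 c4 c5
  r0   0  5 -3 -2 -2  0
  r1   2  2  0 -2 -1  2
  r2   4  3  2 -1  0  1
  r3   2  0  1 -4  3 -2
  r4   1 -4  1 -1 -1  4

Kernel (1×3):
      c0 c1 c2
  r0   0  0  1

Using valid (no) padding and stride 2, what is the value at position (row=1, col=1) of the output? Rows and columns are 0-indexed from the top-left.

0

The receptive field on the input at this output position is [2 -1 0]. Elementwise product with the kernel and sum: 0·1.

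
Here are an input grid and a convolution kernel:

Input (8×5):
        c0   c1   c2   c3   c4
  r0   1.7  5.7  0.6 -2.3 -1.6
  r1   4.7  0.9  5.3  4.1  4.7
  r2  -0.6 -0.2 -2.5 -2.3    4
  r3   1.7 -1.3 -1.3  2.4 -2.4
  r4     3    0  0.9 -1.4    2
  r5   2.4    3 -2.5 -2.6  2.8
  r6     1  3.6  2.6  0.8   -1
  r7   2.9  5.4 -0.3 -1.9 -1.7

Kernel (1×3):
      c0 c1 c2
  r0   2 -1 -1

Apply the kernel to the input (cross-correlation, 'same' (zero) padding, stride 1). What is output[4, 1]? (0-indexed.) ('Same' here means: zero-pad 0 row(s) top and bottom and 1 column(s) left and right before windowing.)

5.1

The receptive field on the zero-padded input at this output position is [3 0 0.9]. Elementwise product with the kernel and sum: 3·2 + 0·-1 + 0.9·-1.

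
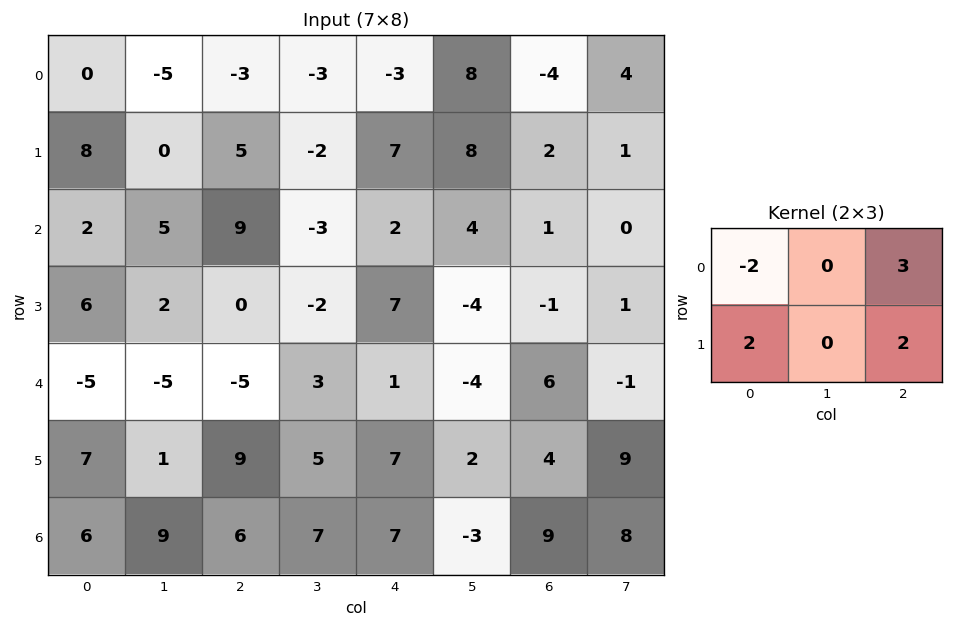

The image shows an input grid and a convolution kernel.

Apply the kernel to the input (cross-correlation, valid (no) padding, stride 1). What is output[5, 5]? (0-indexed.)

33

The receptive field on the input at this output position is [2 4 9 / -3 9 8]. Elementwise product with the kernel and sum: 2·-2 + 9·3 + -3·2 + 8·2.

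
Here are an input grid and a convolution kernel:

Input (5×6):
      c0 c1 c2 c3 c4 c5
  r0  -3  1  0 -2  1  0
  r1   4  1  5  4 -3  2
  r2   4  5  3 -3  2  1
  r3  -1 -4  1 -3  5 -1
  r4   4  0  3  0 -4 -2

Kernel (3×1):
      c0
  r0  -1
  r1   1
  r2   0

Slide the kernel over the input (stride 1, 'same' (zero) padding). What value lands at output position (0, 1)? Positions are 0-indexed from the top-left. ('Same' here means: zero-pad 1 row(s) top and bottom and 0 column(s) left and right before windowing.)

The receptive field on the zero-padded input at this output position is [0 / 1 / 1]. Elementwise product with the kernel and sum: 0·-1 + 1·1.

1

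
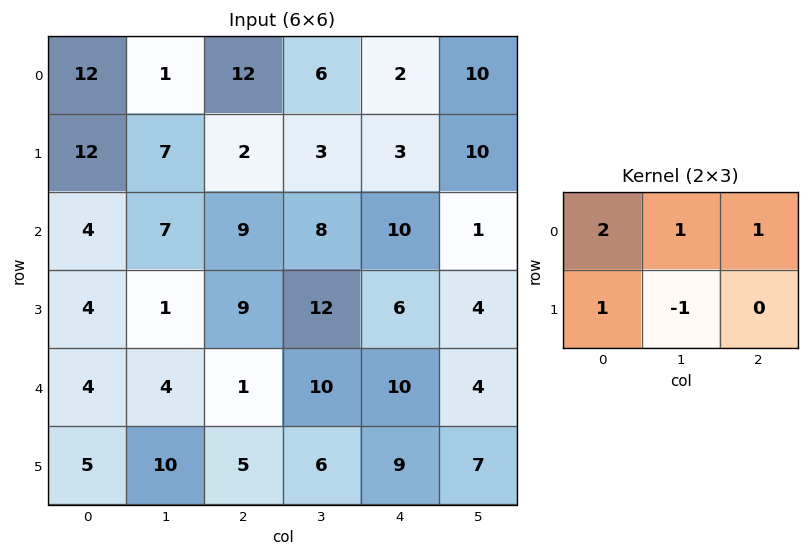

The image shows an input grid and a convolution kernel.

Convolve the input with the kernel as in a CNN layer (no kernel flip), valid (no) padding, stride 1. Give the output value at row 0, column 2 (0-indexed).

31

The receptive field on the input at this output position is [12 6 2 / 2 3 3]. Elementwise product with the kernel and sum: 12·2 + 6·1 + 2·1 + 2·1 + 3·-1.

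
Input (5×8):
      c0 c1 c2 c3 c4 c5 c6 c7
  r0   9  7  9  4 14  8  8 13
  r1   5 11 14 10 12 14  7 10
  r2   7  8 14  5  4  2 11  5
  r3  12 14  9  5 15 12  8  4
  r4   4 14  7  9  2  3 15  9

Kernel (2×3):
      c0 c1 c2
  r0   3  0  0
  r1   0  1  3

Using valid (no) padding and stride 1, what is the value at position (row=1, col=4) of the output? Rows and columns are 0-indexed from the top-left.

The receptive field on the input at this output position is [12 14 7 / 4 2 11]. Elementwise product with the kernel and sum: 12·3 + 2·1 + 11·3.

71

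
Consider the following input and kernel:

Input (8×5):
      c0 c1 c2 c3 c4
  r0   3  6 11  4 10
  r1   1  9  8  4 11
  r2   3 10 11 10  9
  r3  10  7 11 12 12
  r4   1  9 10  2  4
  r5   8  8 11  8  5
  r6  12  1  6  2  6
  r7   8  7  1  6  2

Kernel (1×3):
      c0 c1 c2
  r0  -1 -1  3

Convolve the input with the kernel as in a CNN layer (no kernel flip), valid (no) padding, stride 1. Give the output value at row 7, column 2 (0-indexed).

-1

The receptive field on the input at this output position is [1 6 2]. Elementwise product with the kernel and sum: 1·-1 + 6·-1 + 2·3.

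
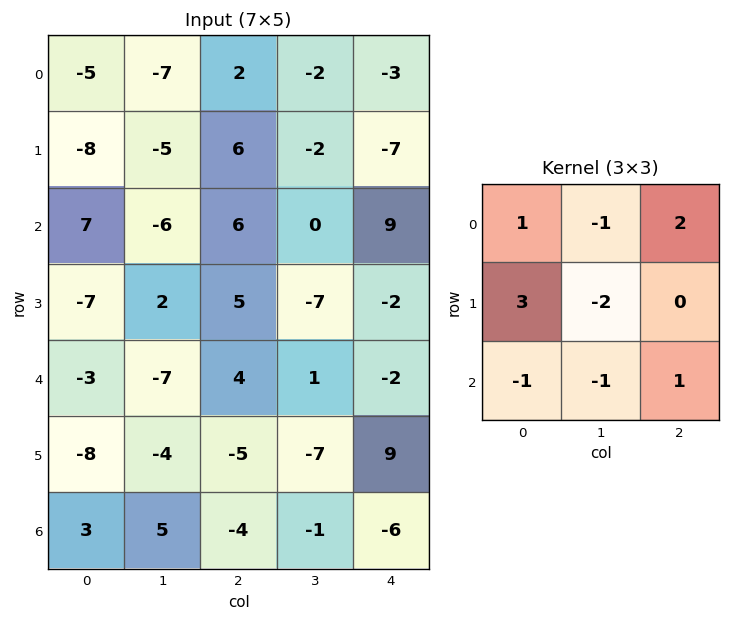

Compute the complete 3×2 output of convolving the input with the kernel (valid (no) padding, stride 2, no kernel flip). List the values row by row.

-3 23
14 46
-16 -3

Output[0,0]: The receptive field on the input at this output position is [-5 -7 2 / -8 -5 6 / 7 -6 6]. Elementwise product with the kernel and sum: -5·1 + -7·-1 + 2·2 + -8·3 + -5·-2 + 7·-1 + -6·-1 + 6·1.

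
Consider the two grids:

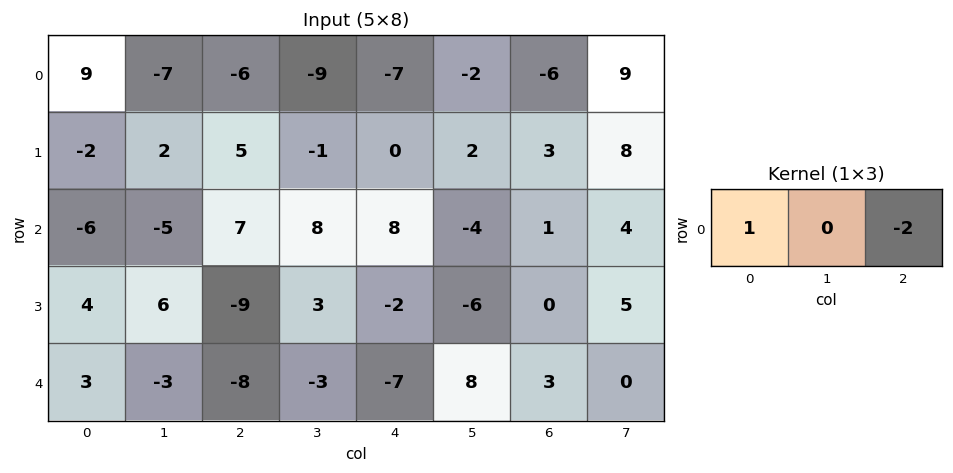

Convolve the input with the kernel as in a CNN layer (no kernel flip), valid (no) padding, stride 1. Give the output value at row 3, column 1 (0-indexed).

0

The receptive field on the input at this output position is [6 -9 3]. Elementwise product with the kernel and sum: 6·1 + 3·-2.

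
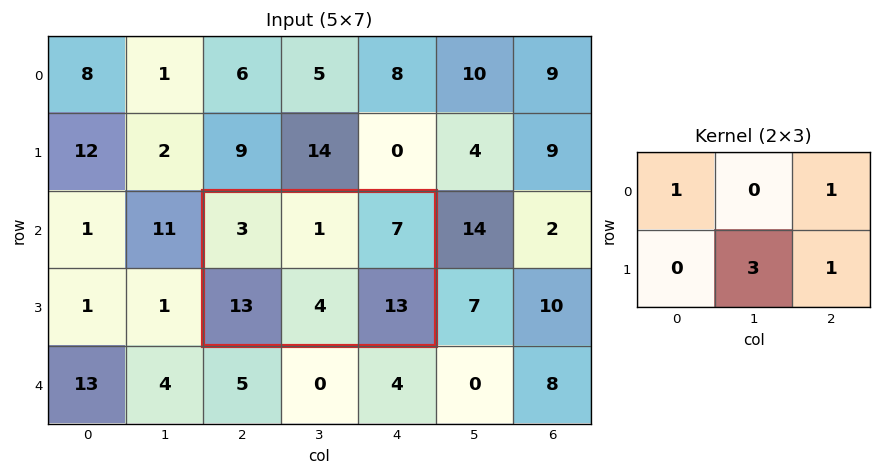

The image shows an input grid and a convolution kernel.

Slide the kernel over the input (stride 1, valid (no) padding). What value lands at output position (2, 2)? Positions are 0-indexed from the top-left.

The receptive field on the input at this output position is [3 1 7 / 13 4 13]. Elementwise product with the kernel and sum: 3·1 + 7·1 + 4·3 + 13·1.

35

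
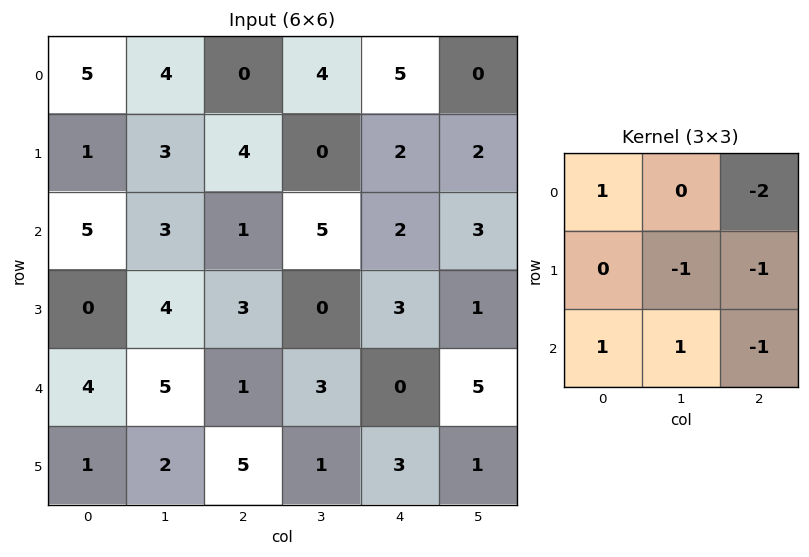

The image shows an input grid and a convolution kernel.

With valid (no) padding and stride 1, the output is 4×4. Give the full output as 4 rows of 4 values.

5 -9 -8 4
-10 4 -7 -7
4 -7 -2 -7
-14 6 -3 -4

Output[0,0]: The receptive field on the input at this output position is [5 4 0 / 1 3 4 / 5 3 1]. Elementwise product with the kernel and sum: 5·1 + 0·-2 + 3·-1 + 4·-1 + 5·1 + 3·1 + 1·-1.
Output[0,1]: The receptive field on the input at this output position is [4 0 4 / 3 4 0 / 3 1 5]. Elementwise product with the kernel and sum: 4·1 + 4·-2 + 4·-1 + 0·-1 + 3·1 + 1·1 + 5·-1.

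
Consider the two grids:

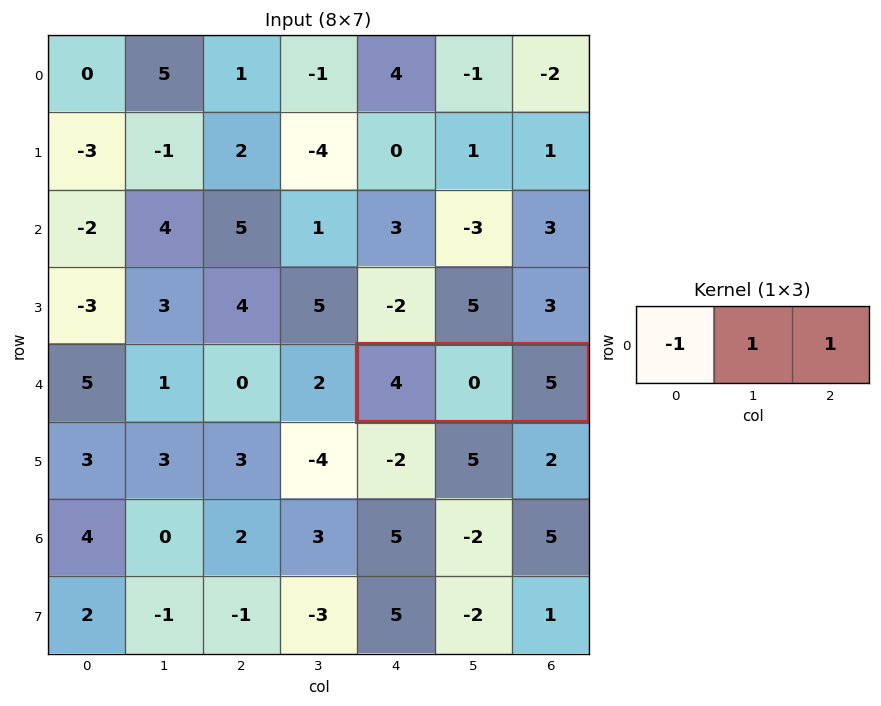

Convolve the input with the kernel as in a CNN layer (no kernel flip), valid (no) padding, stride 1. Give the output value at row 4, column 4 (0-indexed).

1

The receptive field on the input at this output position is [4 0 5]. Elementwise product with the kernel and sum: 4·-1 + 0·1 + 5·1.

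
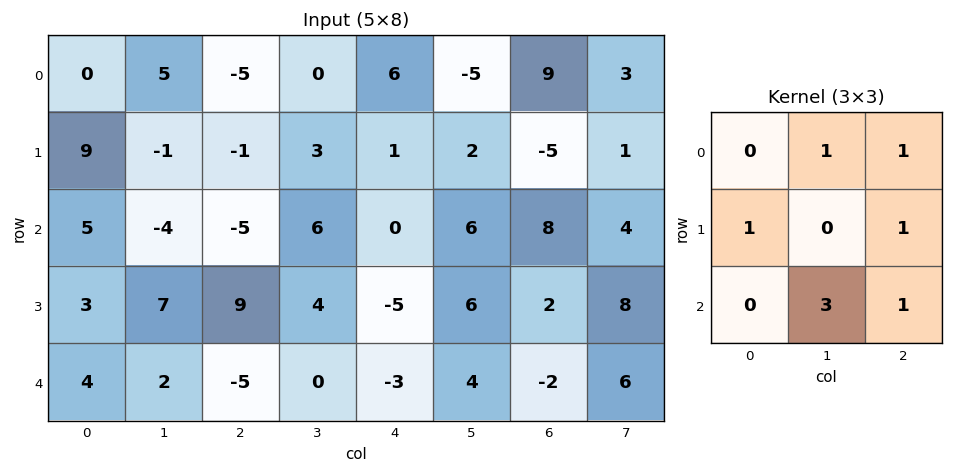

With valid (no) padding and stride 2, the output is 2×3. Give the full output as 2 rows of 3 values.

Output[0,0]: The receptive field on the input at this output position is [0 5 -5 / 9 -1 -1 / 5 -4 -5]. Elementwise product with the kernel and sum: 5·1 + -5·1 + 9·1 + -1·1 + -4·3 + -5·1.

-9 24 26
4 7 21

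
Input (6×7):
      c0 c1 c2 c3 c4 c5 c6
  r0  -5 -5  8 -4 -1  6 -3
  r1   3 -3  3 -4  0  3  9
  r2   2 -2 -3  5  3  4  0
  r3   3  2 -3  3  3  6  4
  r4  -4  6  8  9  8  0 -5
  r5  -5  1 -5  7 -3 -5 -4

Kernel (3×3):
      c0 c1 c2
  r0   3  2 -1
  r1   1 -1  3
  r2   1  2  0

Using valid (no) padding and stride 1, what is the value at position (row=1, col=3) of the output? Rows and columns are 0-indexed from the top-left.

8

The receptive field on the input at this output position is [-4 0 3 / 5 3 4 / 3 3 6]. Elementwise product with the kernel and sum: -4·3 + 0·2 + 3·-1 + 5·1 + 3·-1 + 4·3 + 3·1 + 3·2.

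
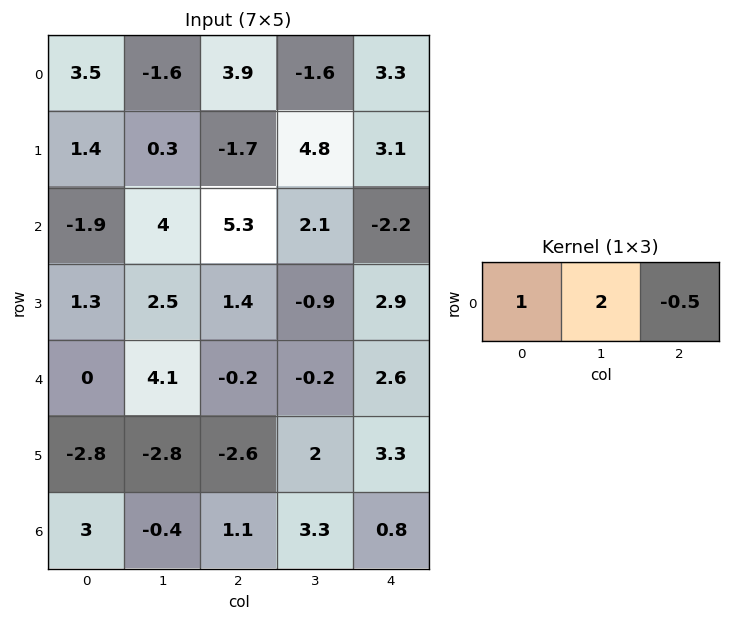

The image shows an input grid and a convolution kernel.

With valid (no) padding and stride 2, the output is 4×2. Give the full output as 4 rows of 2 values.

Output[0,0]: The receptive field on the input at this output position is [3.5 -1.6 3.9]. Elementwise product with the kernel and sum: 3.5·1 + -1.6·2 + 3.9·-0.5.
Output[0,1]: The receptive field on the input at this output position is [3.9 -1.6 3.3]. Elementwise product with the kernel and sum: 3.9·1 + -1.6·2 + 3.3·-0.5.

-1.65 -0.95
3.45 10.6
8.3 -1.9
1.65 7.3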